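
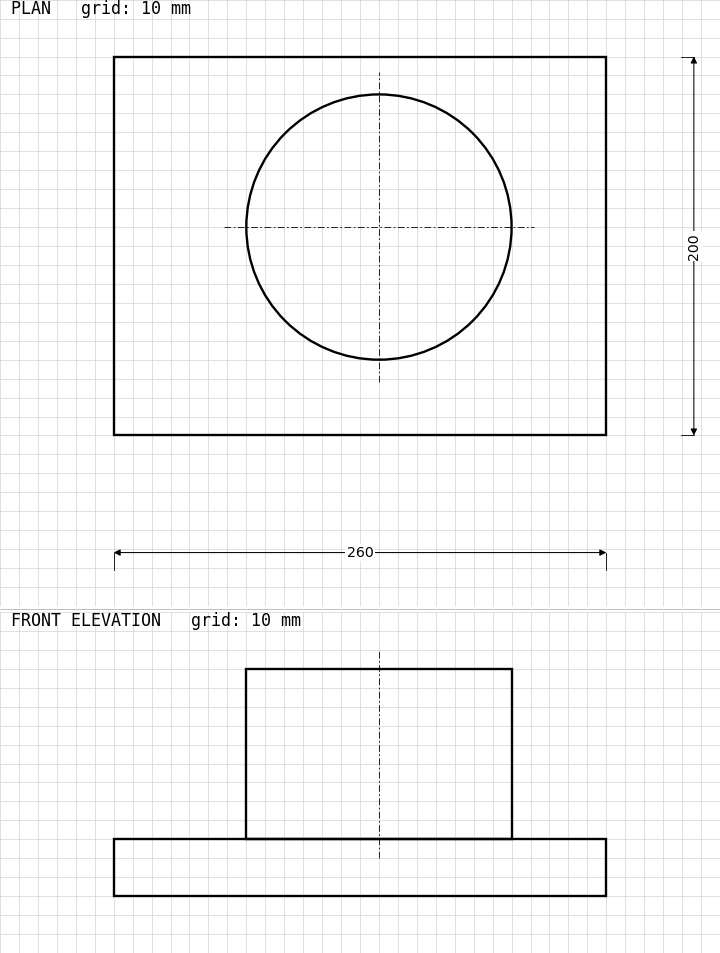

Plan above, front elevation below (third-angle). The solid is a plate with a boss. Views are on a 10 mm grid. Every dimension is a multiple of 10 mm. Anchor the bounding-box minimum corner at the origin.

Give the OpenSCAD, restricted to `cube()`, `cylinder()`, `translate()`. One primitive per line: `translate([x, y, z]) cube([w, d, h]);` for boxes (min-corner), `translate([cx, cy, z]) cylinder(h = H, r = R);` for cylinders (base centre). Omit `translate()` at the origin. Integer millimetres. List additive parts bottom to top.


cube([260, 200, 30]);
translate([140, 110, 30]) cylinder(h = 90, r = 70);


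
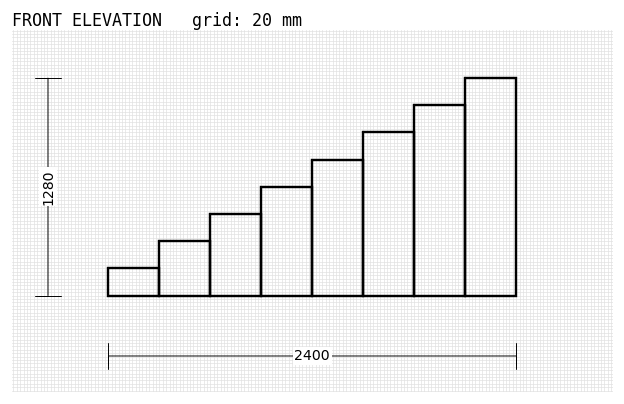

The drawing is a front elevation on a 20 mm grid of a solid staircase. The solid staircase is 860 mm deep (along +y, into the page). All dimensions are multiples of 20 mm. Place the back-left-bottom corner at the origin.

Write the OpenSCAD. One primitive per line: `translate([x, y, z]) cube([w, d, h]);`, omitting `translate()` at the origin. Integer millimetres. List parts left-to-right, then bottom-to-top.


cube([300, 860, 160]);
translate([300, 0, 0]) cube([300, 860, 320]);
translate([600, 0, 0]) cube([300, 860, 480]);
translate([900, 0, 0]) cube([300, 860, 640]);
translate([1200, 0, 0]) cube([300, 860, 800]);
translate([1500, 0, 0]) cube([300, 860, 960]);
translate([1800, 0, 0]) cube([300, 860, 1120]);
translate([2100, 0, 0]) cube([300, 860, 1280]);


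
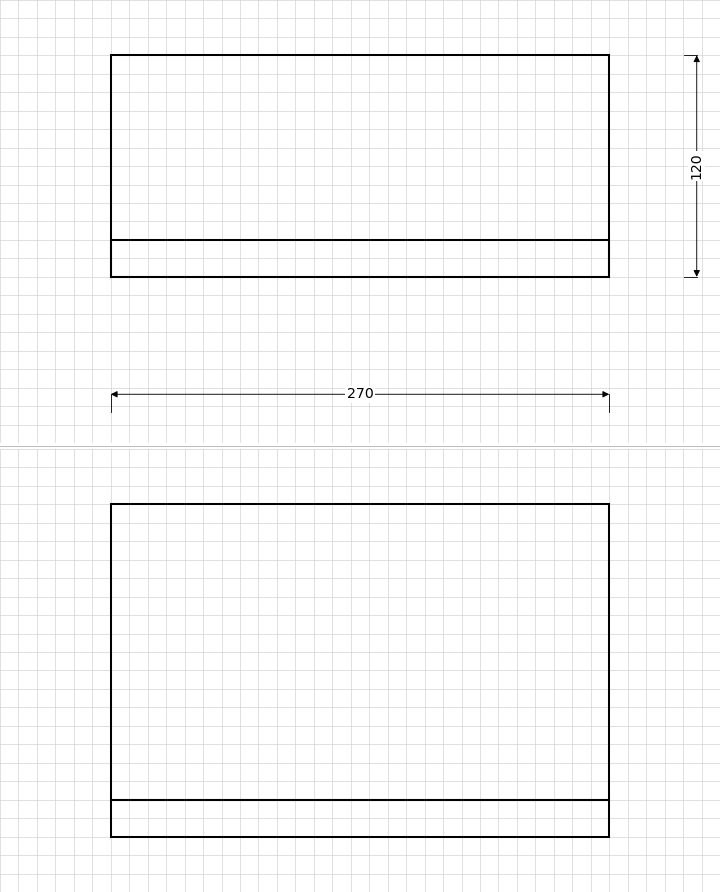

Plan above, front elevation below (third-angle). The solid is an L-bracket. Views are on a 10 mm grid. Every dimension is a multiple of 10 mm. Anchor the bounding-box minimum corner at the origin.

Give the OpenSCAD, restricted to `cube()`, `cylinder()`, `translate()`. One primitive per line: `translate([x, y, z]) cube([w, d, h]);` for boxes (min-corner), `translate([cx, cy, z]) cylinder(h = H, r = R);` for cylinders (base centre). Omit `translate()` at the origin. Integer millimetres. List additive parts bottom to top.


cube([270, 120, 20]);
translate([0, 0, 20]) cube([270, 20, 160]);


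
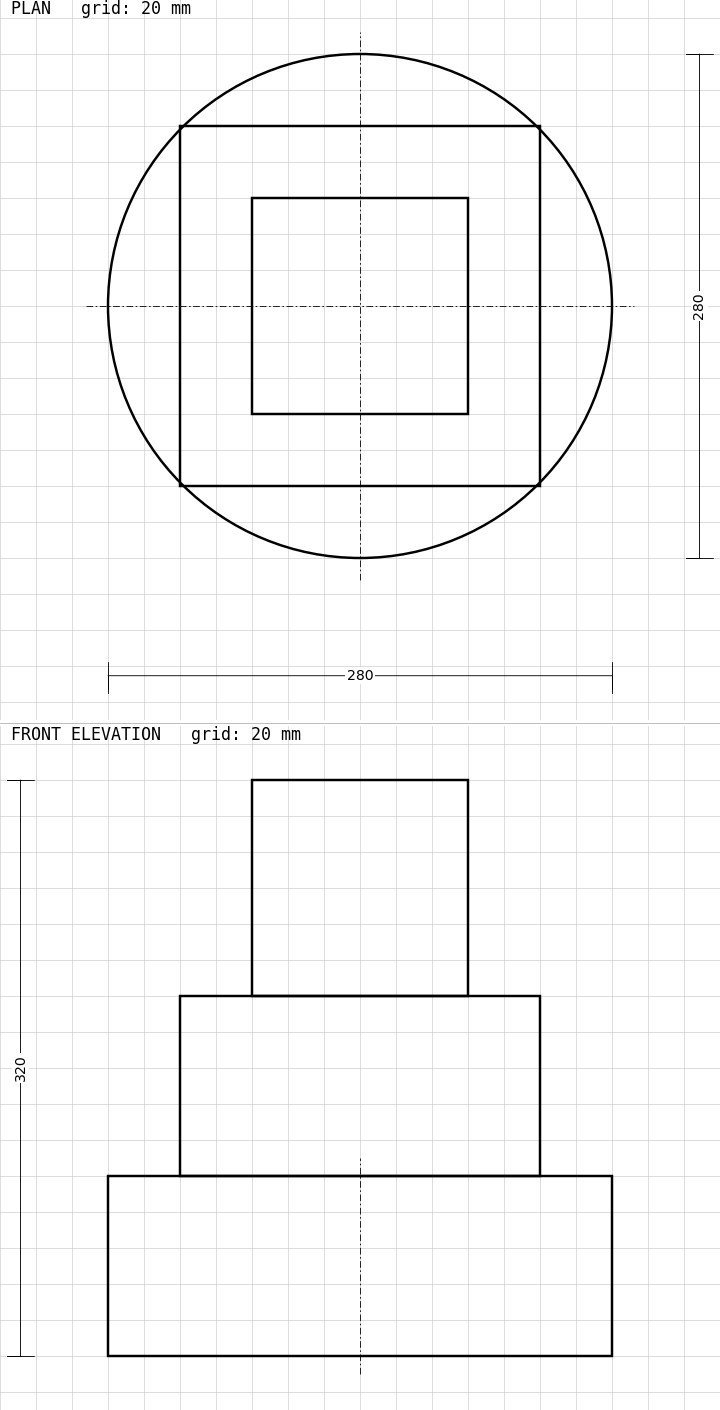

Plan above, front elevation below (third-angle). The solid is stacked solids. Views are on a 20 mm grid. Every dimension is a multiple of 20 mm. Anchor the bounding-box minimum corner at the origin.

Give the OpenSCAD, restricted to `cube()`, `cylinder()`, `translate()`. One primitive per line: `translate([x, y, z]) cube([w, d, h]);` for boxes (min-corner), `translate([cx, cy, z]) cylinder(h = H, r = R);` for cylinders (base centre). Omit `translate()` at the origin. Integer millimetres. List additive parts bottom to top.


translate([140, 140, 0]) cylinder(h = 100, r = 140);
translate([40, 40, 100]) cube([200, 200, 100]);
translate([80, 80, 200]) cube([120, 120, 120]);


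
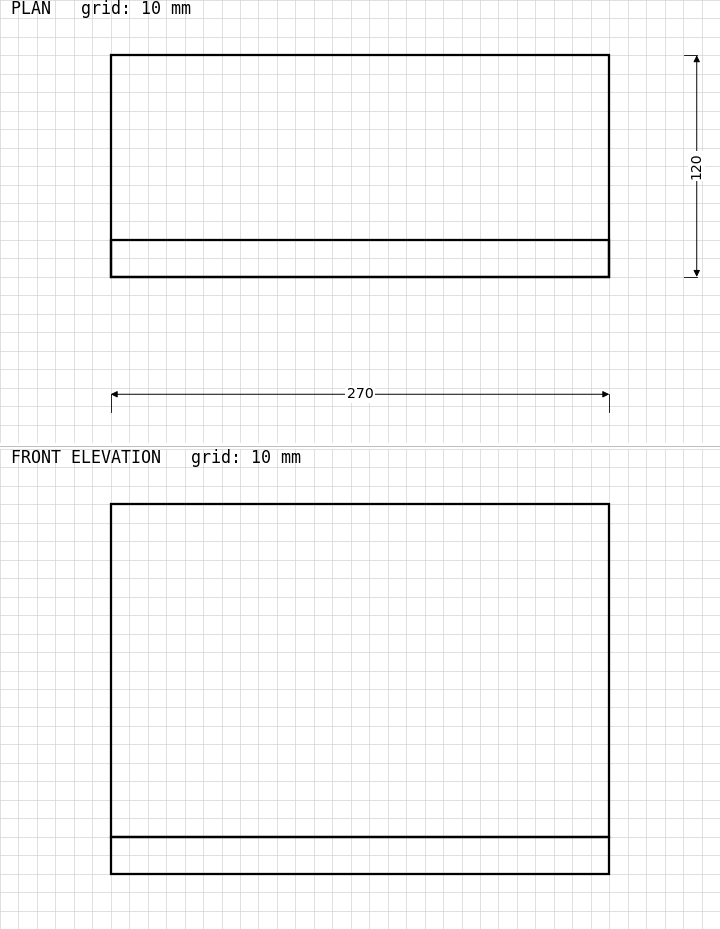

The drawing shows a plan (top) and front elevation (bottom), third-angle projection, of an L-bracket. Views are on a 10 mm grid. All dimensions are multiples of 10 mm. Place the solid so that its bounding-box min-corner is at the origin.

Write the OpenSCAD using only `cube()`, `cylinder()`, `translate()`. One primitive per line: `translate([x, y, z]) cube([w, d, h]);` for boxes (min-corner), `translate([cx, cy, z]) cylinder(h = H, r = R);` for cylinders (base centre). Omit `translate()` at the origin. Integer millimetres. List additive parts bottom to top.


cube([270, 120, 20]);
translate([0, 0, 20]) cube([270, 20, 180]);


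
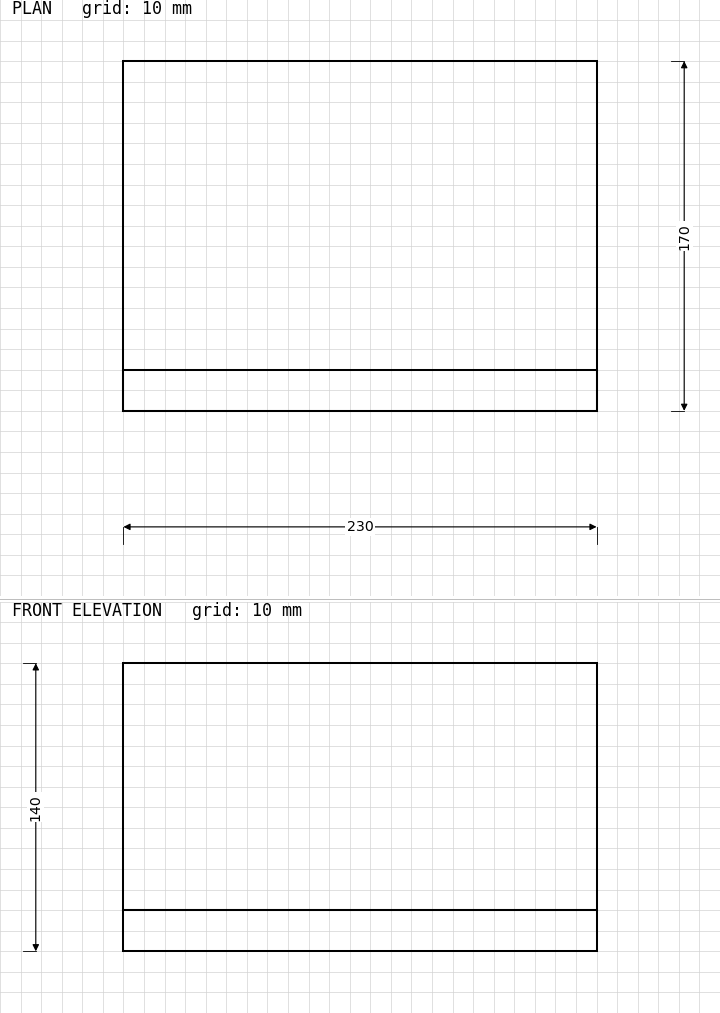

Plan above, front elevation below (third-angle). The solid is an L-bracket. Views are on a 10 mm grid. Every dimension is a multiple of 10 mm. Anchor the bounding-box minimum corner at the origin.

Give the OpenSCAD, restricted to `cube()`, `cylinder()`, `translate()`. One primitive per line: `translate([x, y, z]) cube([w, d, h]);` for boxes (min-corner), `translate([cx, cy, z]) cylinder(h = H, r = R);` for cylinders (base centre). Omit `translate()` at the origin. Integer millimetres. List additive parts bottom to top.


cube([230, 170, 20]);
translate([0, 0, 20]) cube([230, 20, 120]);


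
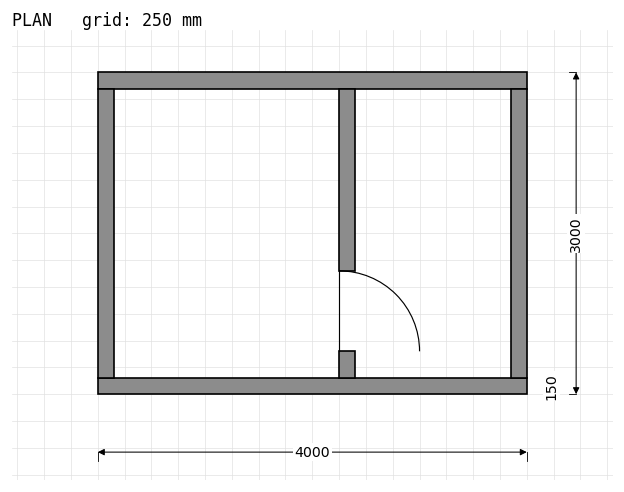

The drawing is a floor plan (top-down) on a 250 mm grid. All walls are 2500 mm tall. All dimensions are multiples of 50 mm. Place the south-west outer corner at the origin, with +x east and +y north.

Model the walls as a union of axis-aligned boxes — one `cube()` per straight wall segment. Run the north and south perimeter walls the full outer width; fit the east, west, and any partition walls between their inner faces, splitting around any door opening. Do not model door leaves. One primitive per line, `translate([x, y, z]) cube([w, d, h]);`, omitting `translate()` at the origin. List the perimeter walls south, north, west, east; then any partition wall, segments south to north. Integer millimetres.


cube([4000, 150, 2500]);
translate([0, 2850, 0]) cube([4000, 150, 2500]);
translate([0, 150, 0]) cube([150, 2700, 2500]);
translate([3850, 150, 0]) cube([150, 2700, 2500]);
translate([2250, 150, 0]) cube([150, 250, 2500]);
translate([2250, 1150, 0]) cube([150, 1700, 2500]);


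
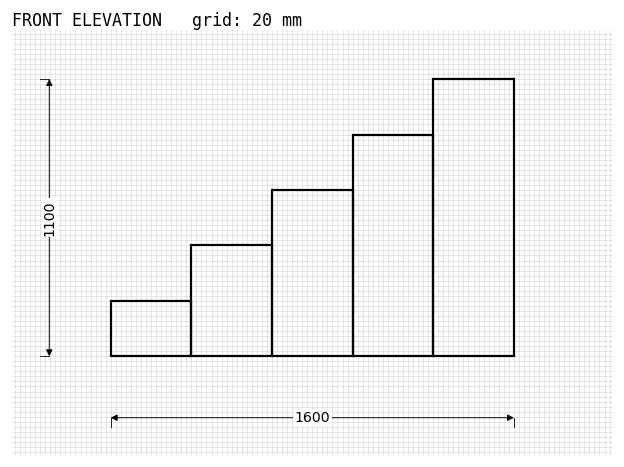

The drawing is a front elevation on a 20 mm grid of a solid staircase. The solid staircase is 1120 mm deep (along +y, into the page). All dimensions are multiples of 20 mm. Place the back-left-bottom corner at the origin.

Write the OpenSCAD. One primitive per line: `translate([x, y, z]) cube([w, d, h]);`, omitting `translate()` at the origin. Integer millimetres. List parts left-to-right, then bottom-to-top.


cube([320, 1120, 220]);
translate([320, 0, 0]) cube([320, 1120, 440]);
translate([640, 0, 0]) cube([320, 1120, 660]);
translate([960, 0, 0]) cube([320, 1120, 880]);
translate([1280, 0, 0]) cube([320, 1120, 1100]);


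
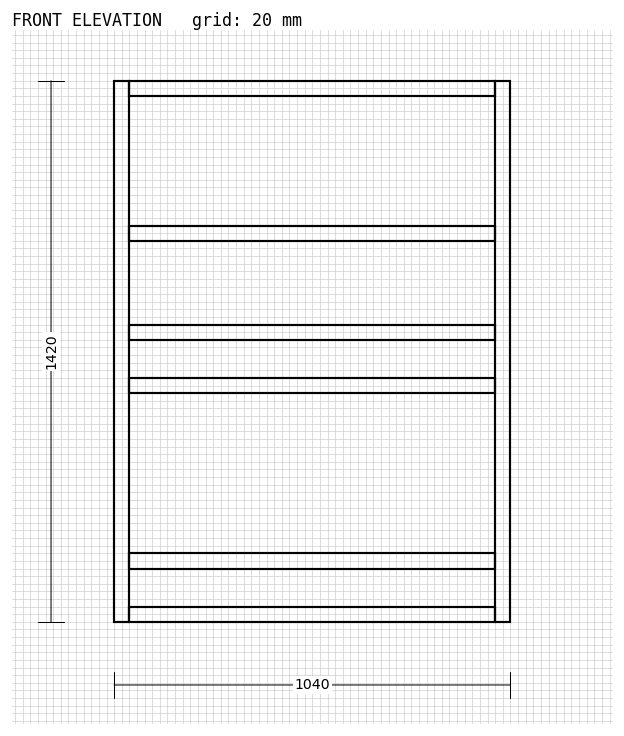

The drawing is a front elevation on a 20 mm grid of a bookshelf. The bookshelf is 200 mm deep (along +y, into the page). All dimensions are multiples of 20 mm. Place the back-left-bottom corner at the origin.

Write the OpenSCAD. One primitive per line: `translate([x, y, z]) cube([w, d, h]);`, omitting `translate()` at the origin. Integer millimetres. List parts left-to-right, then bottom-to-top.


cube([40, 200, 1420]);
translate([40, 0, 0]) cube([960, 200, 40]);
translate([40, 0, 140]) cube([960, 200, 40]);
translate([40, 0, 600]) cube([960, 200, 40]);
translate([40, 0, 740]) cube([960, 200, 40]);
translate([40, 0, 1000]) cube([960, 200, 40]);
translate([40, 0, 1380]) cube([960, 200, 40]);
translate([1000, 0, 0]) cube([40, 200, 1420]);


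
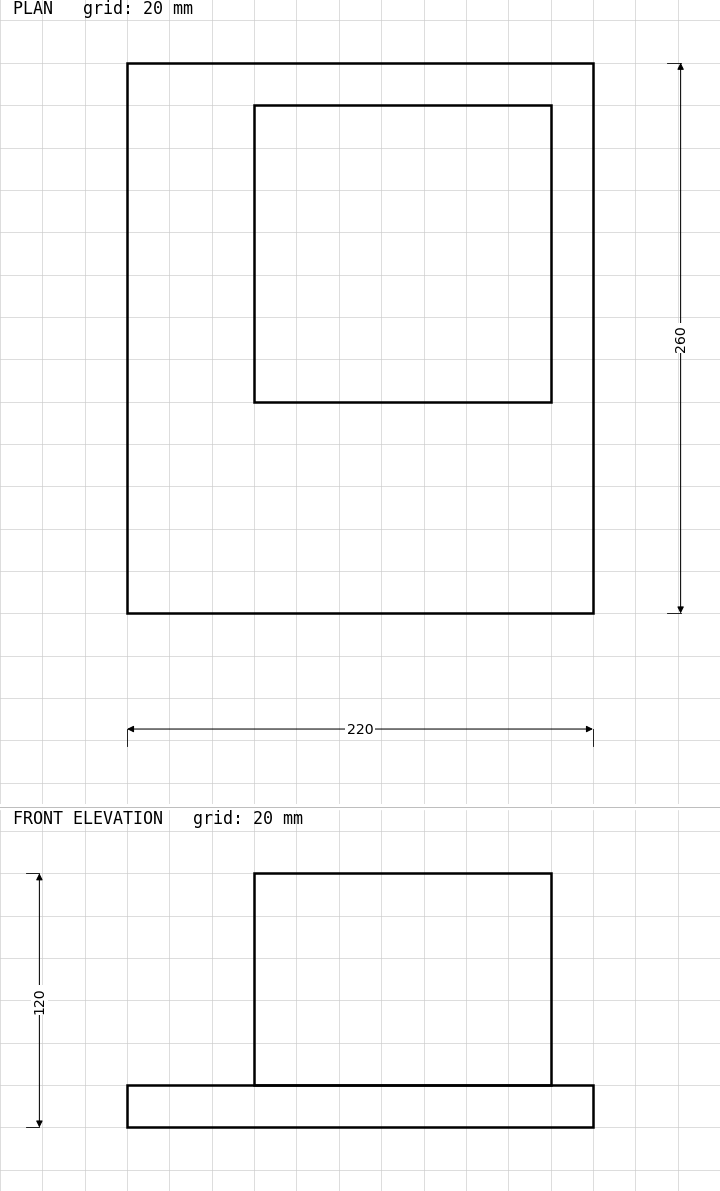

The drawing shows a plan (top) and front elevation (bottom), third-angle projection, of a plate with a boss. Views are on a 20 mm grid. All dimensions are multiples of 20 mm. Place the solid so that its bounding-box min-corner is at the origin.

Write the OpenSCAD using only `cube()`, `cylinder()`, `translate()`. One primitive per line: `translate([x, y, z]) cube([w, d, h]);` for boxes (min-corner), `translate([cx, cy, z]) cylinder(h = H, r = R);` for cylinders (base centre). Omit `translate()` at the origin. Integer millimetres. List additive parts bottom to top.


cube([220, 260, 20]);
translate([60, 100, 20]) cube([140, 140, 100]);


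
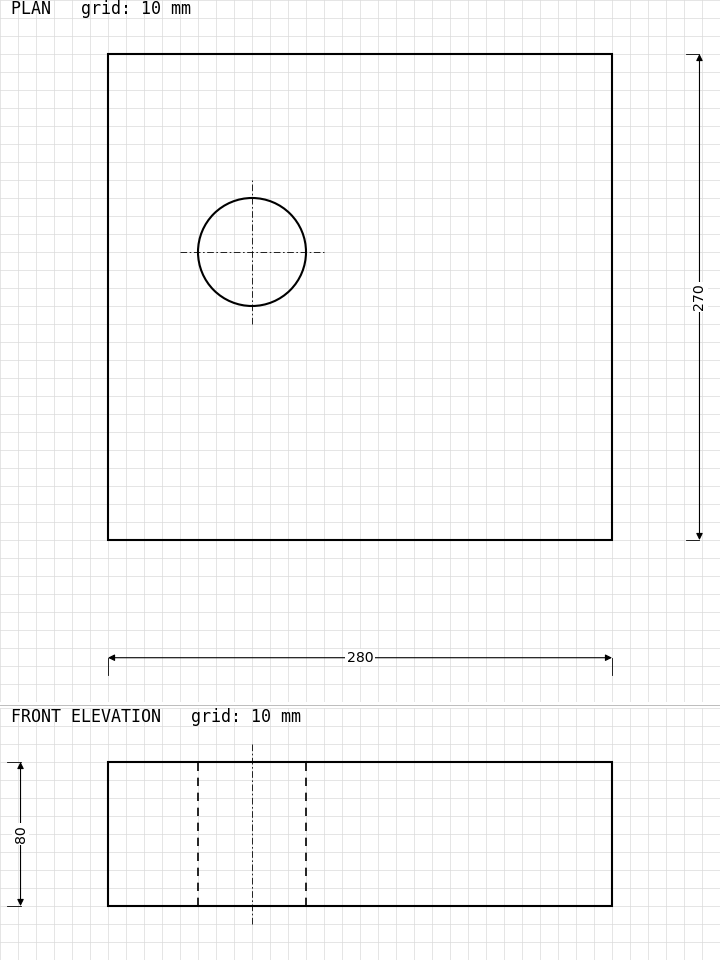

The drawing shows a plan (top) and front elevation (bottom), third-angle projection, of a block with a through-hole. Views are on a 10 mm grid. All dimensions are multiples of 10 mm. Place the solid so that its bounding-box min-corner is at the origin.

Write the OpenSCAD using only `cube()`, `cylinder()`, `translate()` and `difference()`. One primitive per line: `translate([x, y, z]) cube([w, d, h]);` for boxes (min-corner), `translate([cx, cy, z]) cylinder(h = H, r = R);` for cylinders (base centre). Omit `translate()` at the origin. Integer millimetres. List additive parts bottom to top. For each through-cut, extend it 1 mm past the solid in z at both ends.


difference() {
  cube([280, 270, 80]);
  translate([80, 160, -1]) cylinder(h = 82, r = 30);
}


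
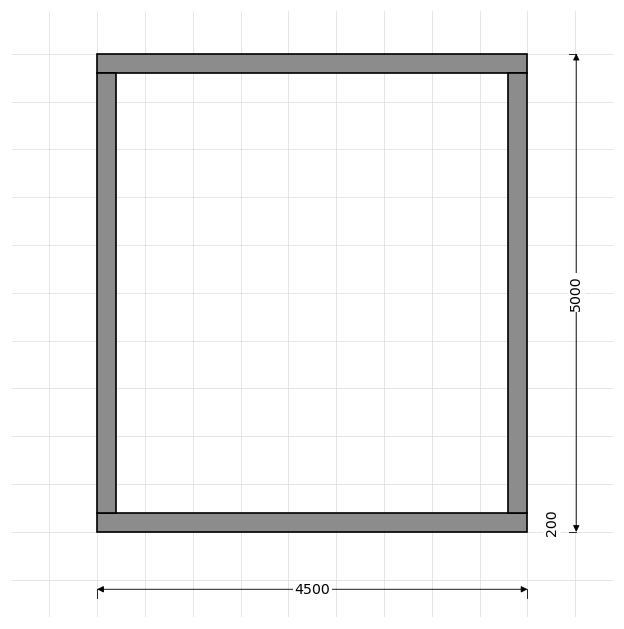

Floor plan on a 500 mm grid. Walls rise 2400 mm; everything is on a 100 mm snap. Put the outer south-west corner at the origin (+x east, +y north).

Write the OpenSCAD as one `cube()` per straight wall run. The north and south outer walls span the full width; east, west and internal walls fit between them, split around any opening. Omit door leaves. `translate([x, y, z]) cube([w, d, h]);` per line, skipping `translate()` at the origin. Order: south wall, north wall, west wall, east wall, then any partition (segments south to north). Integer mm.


cube([4500, 200, 2400]);
translate([0, 4800, 0]) cube([4500, 200, 2400]);
translate([0, 200, 0]) cube([200, 4600, 2400]);
translate([4300, 200, 0]) cube([200, 4600, 2400]);


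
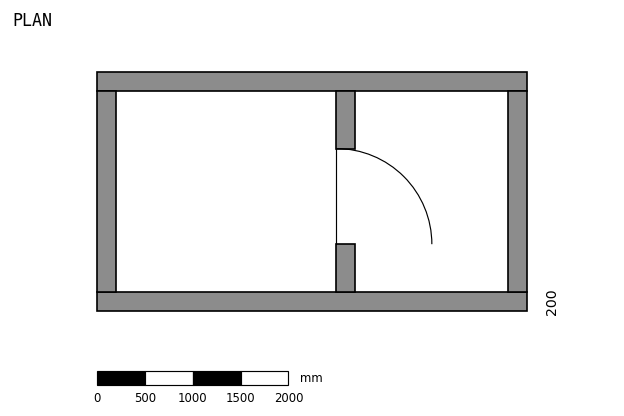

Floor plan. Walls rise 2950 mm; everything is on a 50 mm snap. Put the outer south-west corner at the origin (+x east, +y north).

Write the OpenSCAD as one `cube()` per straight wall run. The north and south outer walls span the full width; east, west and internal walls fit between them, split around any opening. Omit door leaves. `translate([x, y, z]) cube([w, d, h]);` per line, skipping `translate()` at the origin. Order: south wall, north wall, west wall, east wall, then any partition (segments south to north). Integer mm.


cube([4500, 200, 2950]);
translate([0, 2300, 0]) cube([4500, 200, 2950]);
translate([0, 200, 0]) cube([200, 2100, 2950]);
translate([4300, 200, 0]) cube([200, 2100, 2950]);
translate([2500, 200, 0]) cube([200, 500, 2950]);
translate([2500, 1700, 0]) cube([200, 600, 2950]);


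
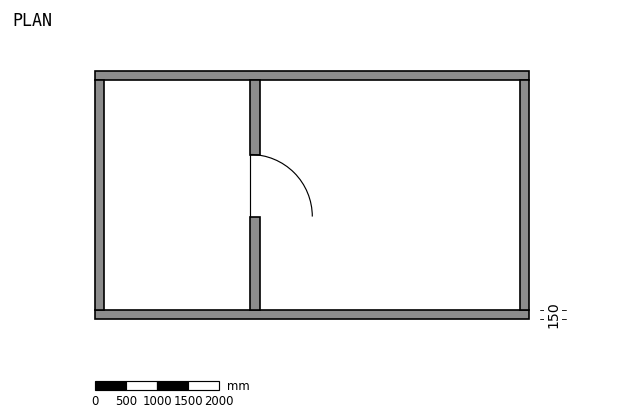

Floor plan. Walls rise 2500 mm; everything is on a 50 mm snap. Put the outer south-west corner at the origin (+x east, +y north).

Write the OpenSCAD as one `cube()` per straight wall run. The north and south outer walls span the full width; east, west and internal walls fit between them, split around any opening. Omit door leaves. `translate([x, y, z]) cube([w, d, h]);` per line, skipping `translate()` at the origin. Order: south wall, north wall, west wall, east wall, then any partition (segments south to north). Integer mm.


cube([7000, 150, 2500]);
translate([0, 3850, 0]) cube([7000, 150, 2500]);
translate([0, 150, 0]) cube([150, 3700, 2500]);
translate([6850, 150, 0]) cube([150, 3700, 2500]);
translate([2500, 150, 0]) cube([150, 1500, 2500]);
translate([2500, 2650, 0]) cube([150, 1200, 2500]);


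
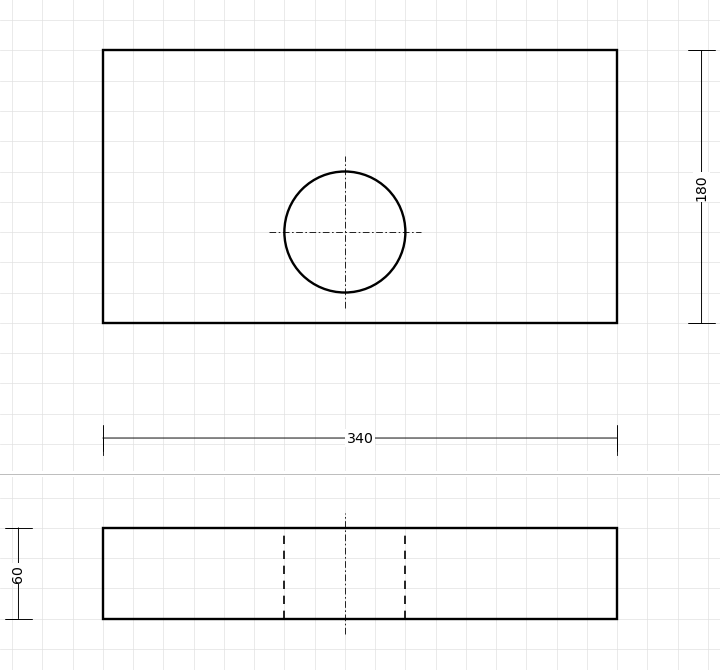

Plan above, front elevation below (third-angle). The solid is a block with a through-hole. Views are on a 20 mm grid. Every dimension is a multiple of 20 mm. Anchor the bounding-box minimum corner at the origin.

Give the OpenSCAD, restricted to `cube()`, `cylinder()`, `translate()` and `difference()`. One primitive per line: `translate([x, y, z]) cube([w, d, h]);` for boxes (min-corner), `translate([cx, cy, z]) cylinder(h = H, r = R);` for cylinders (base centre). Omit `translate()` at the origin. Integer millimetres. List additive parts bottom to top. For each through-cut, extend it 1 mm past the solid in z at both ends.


difference() {
  cube([340, 180, 60]);
  translate([160, 60, -1]) cylinder(h = 62, r = 40);
}


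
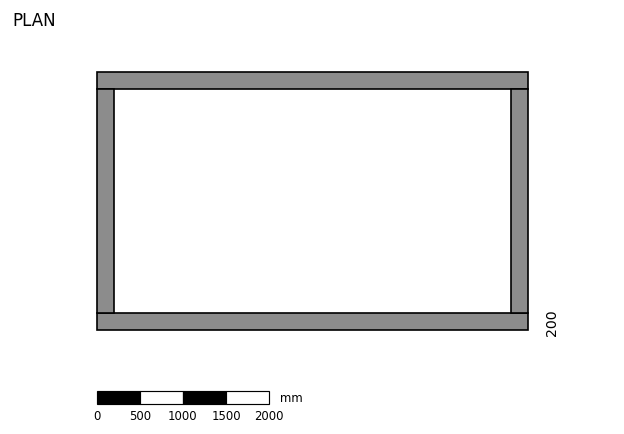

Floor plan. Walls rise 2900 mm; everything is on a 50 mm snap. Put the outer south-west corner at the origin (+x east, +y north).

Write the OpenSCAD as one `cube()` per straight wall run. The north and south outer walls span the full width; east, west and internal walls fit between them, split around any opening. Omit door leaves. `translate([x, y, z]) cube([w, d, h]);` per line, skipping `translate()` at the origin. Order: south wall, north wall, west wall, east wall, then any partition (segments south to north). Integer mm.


cube([5000, 200, 2900]);
translate([0, 2800, 0]) cube([5000, 200, 2900]);
translate([0, 200, 0]) cube([200, 2600, 2900]);
translate([4800, 200, 0]) cube([200, 2600, 2900]);


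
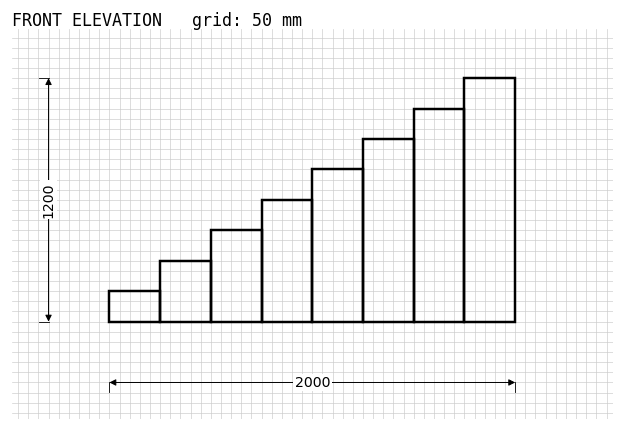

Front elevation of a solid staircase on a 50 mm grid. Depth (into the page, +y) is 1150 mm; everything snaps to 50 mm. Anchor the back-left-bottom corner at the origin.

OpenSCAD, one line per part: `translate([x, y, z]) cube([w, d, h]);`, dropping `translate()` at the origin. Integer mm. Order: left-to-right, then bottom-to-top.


cube([250, 1150, 150]);
translate([250, 0, 0]) cube([250, 1150, 300]);
translate([500, 0, 0]) cube([250, 1150, 450]);
translate([750, 0, 0]) cube([250, 1150, 600]);
translate([1000, 0, 0]) cube([250, 1150, 750]);
translate([1250, 0, 0]) cube([250, 1150, 900]);
translate([1500, 0, 0]) cube([250, 1150, 1050]);
translate([1750, 0, 0]) cube([250, 1150, 1200]);


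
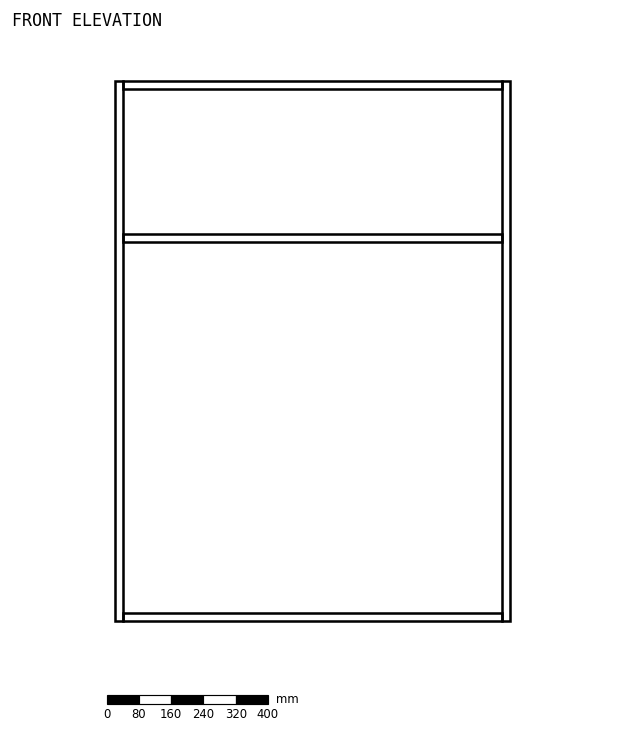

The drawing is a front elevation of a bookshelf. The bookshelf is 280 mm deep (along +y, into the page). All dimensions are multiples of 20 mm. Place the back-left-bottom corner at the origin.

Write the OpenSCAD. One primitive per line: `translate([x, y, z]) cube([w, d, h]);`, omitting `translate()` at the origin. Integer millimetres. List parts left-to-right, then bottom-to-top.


cube([20, 280, 1340]);
translate([20, 0, 0]) cube([940, 280, 20]);
translate([20, 0, 940]) cube([940, 280, 20]);
translate([20, 0, 1320]) cube([940, 280, 20]);
translate([960, 0, 0]) cube([20, 280, 1340]);


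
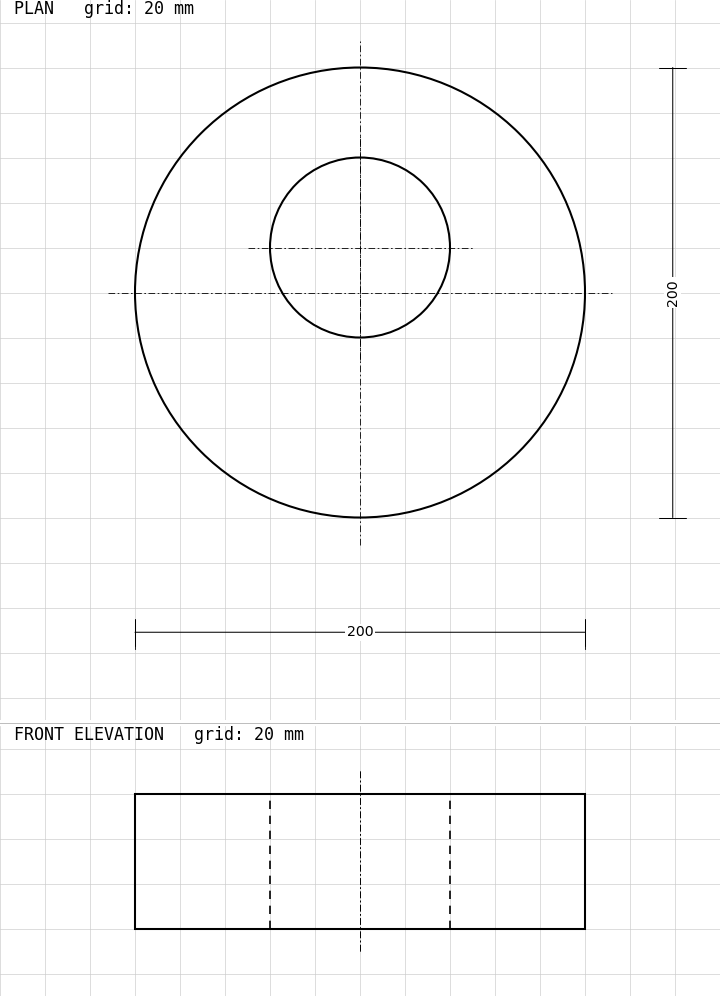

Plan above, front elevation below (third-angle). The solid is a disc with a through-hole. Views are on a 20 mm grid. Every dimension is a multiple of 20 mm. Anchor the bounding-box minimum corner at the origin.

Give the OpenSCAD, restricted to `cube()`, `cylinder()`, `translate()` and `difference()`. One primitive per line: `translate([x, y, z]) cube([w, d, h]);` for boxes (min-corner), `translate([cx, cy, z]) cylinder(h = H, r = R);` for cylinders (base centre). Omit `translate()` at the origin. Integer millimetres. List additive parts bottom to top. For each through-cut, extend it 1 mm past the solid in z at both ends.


difference() {
  translate([100, 100, 0]) cylinder(h = 60, r = 100);
  translate([100, 120, -1]) cylinder(h = 62, r = 40);
}


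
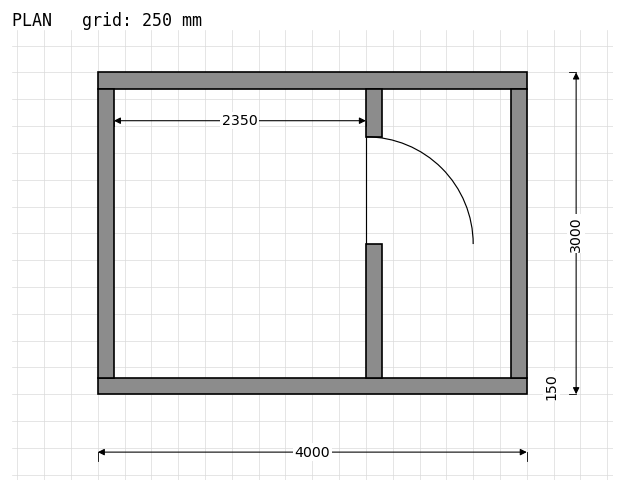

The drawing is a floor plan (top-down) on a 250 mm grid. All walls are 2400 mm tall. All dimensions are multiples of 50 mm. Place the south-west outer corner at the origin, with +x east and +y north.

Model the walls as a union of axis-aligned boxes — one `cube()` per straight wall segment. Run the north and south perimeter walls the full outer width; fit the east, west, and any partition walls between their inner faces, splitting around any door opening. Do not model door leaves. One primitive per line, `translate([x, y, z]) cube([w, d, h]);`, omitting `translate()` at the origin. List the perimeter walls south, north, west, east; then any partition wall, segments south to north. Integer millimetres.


cube([4000, 150, 2400]);
translate([0, 2850, 0]) cube([4000, 150, 2400]);
translate([0, 150, 0]) cube([150, 2700, 2400]);
translate([3850, 150, 0]) cube([150, 2700, 2400]);
translate([2500, 150, 0]) cube([150, 1250, 2400]);
translate([2500, 2400, 0]) cube([150, 450, 2400]);


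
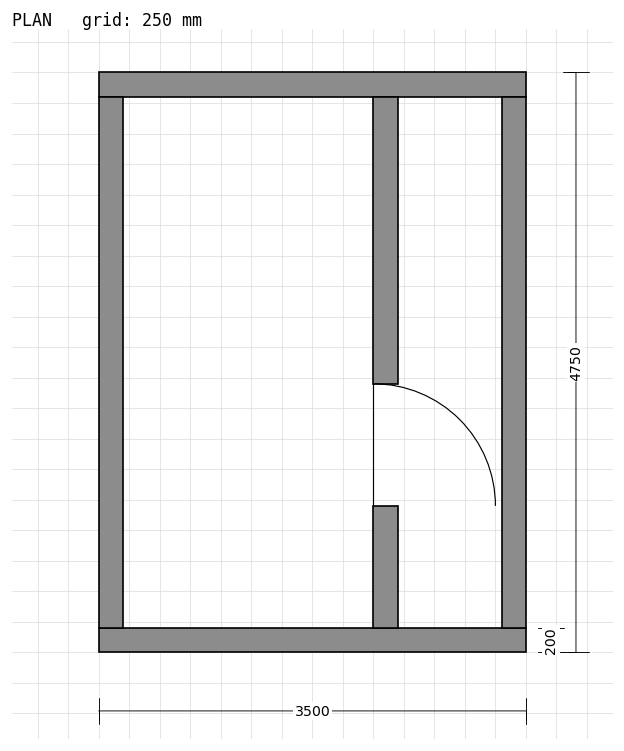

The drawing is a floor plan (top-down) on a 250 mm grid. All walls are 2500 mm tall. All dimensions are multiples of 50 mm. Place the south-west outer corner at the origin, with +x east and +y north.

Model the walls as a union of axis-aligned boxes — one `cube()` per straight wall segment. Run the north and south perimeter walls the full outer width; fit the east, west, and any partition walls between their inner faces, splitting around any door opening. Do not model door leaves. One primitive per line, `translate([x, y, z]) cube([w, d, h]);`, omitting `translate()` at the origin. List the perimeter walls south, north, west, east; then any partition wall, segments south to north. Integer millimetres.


cube([3500, 200, 2500]);
translate([0, 4550, 0]) cube([3500, 200, 2500]);
translate([0, 200, 0]) cube([200, 4350, 2500]);
translate([3300, 200, 0]) cube([200, 4350, 2500]);
translate([2250, 200, 0]) cube([200, 1000, 2500]);
translate([2250, 2200, 0]) cube([200, 2350, 2500]);


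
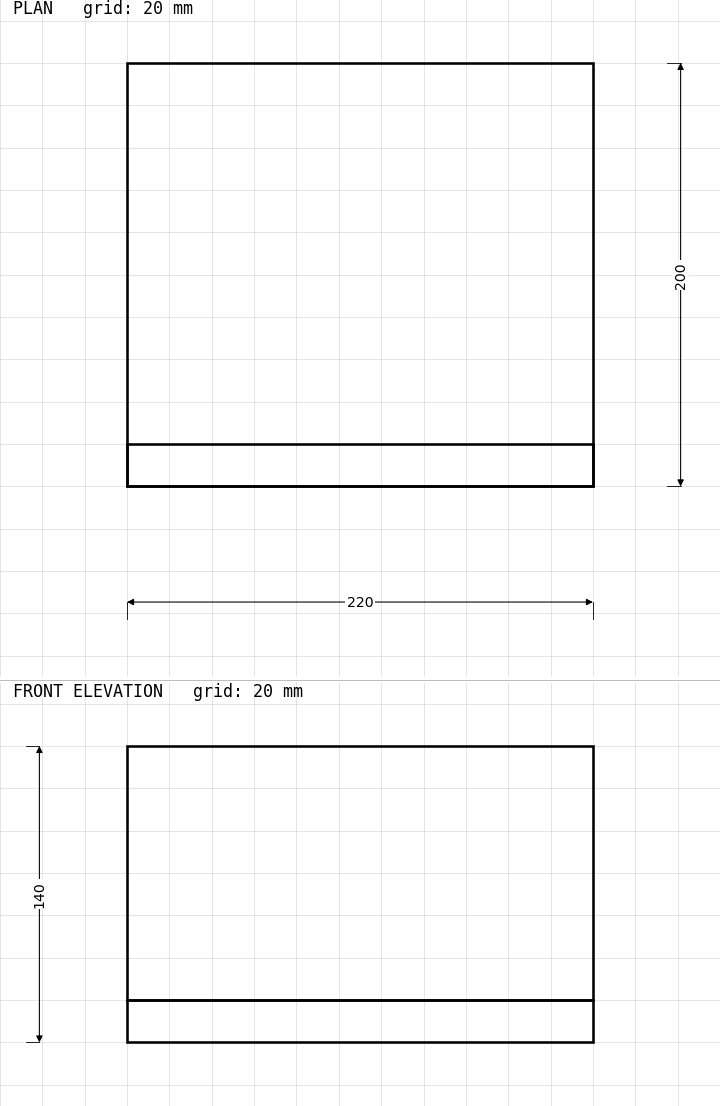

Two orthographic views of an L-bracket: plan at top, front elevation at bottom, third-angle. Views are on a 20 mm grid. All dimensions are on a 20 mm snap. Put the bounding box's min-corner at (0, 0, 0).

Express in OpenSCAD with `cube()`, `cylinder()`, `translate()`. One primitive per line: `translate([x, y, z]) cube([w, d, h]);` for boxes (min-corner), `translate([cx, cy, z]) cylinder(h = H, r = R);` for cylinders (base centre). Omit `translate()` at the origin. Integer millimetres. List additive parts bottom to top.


cube([220, 200, 20]);
translate([0, 0, 20]) cube([220, 20, 120]);


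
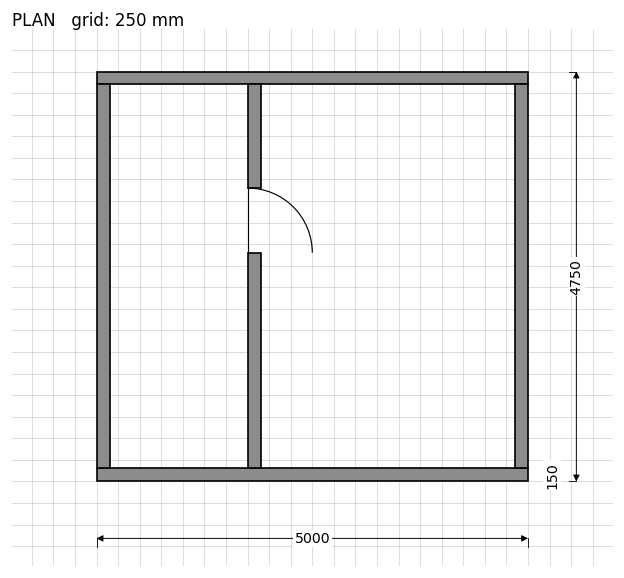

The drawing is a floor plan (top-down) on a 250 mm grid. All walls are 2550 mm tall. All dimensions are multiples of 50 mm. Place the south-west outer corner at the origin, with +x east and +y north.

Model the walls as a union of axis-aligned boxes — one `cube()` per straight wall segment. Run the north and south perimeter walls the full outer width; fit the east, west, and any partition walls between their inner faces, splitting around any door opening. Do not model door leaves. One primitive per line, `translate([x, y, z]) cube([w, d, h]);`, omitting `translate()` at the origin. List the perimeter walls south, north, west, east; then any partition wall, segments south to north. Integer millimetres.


cube([5000, 150, 2550]);
translate([0, 4600, 0]) cube([5000, 150, 2550]);
translate([0, 150, 0]) cube([150, 4450, 2550]);
translate([4850, 150, 0]) cube([150, 4450, 2550]);
translate([1750, 150, 0]) cube([150, 2500, 2550]);
translate([1750, 3400, 0]) cube([150, 1200, 2550]);


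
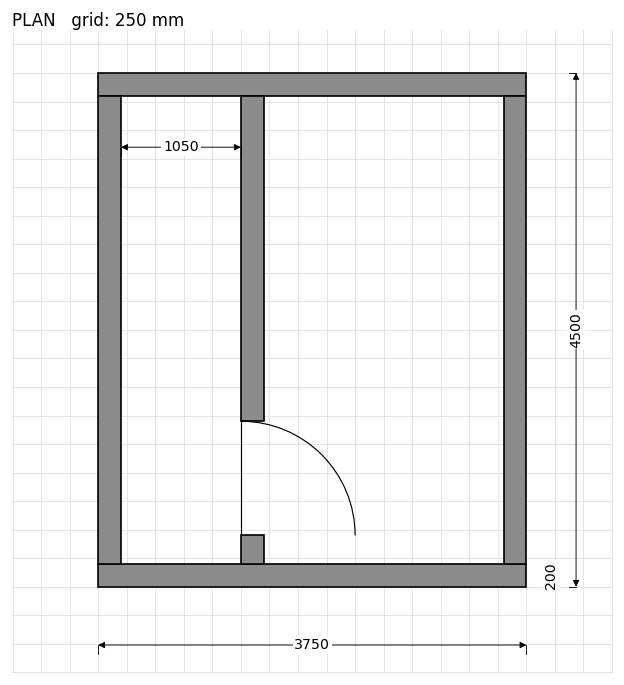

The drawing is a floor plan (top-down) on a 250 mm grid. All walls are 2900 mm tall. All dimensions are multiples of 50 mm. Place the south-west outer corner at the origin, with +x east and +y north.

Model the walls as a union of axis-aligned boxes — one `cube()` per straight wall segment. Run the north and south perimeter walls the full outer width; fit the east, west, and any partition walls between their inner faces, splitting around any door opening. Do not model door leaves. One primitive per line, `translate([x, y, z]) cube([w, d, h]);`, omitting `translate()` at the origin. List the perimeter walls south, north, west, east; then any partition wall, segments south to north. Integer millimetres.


cube([3750, 200, 2900]);
translate([0, 4300, 0]) cube([3750, 200, 2900]);
translate([0, 200, 0]) cube([200, 4100, 2900]);
translate([3550, 200, 0]) cube([200, 4100, 2900]);
translate([1250, 200, 0]) cube([200, 250, 2900]);
translate([1250, 1450, 0]) cube([200, 2850, 2900]);


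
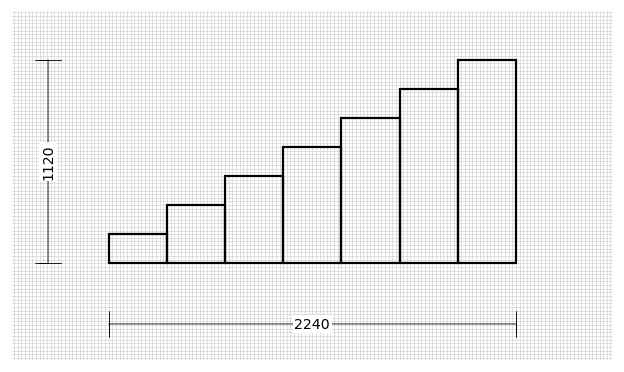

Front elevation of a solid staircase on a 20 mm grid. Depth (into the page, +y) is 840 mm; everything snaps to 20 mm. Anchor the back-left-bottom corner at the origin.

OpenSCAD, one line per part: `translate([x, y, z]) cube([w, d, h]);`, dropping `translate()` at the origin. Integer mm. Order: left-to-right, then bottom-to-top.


cube([320, 840, 160]);
translate([320, 0, 0]) cube([320, 840, 320]);
translate([640, 0, 0]) cube([320, 840, 480]);
translate([960, 0, 0]) cube([320, 840, 640]);
translate([1280, 0, 0]) cube([320, 840, 800]);
translate([1600, 0, 0]) cube([320, 840, 960]);
translate([1920, 0, 0]) cube([320, 840, 1120]);


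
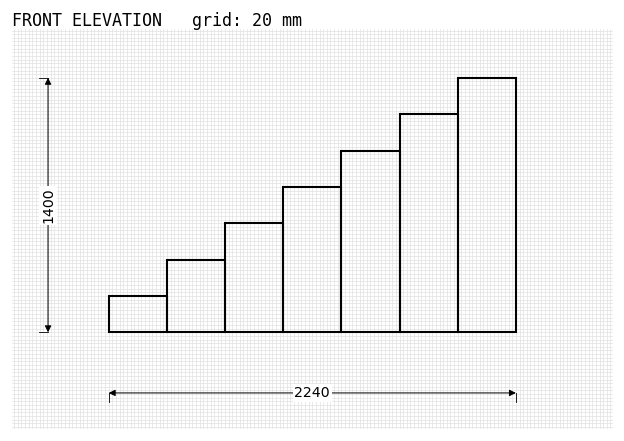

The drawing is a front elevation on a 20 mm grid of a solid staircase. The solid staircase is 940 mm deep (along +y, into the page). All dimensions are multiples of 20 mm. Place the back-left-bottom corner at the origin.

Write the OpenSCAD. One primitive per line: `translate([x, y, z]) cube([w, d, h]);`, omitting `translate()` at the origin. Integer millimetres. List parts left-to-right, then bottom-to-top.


cube([320, 940, 200]);
translate([320, 0, 0]) cube([320, 940, 400]);
translate([640, 0, 0]) cube([320, 940, 600]);
translate([960, 0, 0]) cube([320, 940, 800]);
translate([1280, 0, 0]) cube([320, 940, 1000]);
translate([1600, 0, 0]) cube([320, 940, 1200]);
translate([1920, 0, 0]) cube([320, 940, 1400]);


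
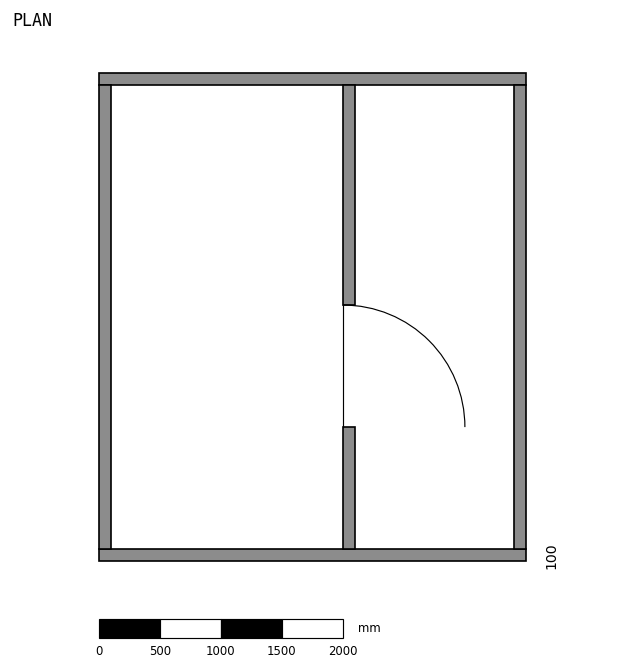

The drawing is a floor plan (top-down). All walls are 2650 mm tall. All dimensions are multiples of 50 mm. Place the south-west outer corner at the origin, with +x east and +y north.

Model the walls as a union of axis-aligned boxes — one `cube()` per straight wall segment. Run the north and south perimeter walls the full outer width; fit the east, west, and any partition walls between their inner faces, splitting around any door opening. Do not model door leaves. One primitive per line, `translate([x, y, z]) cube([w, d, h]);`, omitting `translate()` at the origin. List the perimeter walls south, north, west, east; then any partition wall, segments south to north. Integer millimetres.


cube([3500, 100, 2650]);
translate([0, 3900, 0]) cube([3500, 100, 2650]);
translate([0, 100, 0]) cube([100, 3800, 2650]);
translate([3400, 100, 0]) cube([100, 3800, 2650]);
translate([2000, 100, 0]) cube([100, 1000, 2650]);
translate([2000, 2100, 0]) cube([100, 1800, 2650]);


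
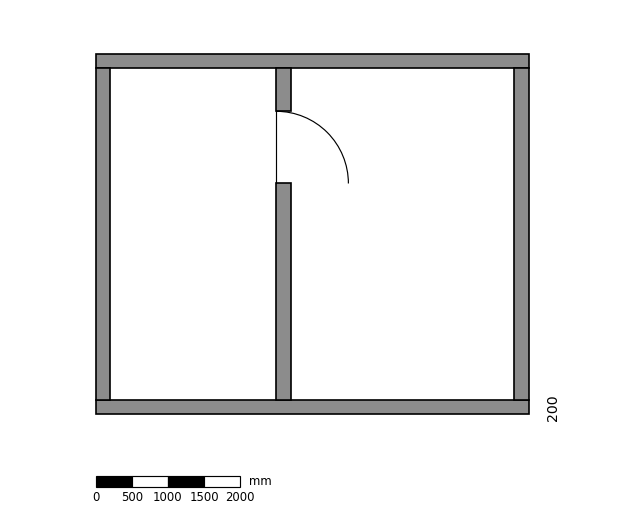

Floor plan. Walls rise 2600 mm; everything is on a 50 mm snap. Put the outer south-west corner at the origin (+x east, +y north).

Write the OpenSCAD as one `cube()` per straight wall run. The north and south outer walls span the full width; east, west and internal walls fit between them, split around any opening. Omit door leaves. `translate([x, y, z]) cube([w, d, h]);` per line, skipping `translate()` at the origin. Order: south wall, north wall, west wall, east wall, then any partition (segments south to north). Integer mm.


cube([6000, 200, 2600]);
translate([0, 4800, 0]) cube([6000, 200, 2600]);
translate([0, 200, 0]) cube([200, 4600, 2600]);
translate([5800, 200, 0]) cube([200, 4600, 2600]);
translate([2500, 200, 0]) cube([200, 3000, 2600]);
translate([2500, 4200, 0]) cube([200, 600, 2600]);


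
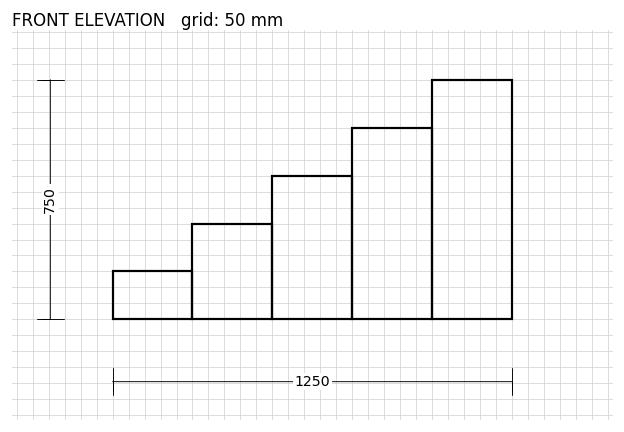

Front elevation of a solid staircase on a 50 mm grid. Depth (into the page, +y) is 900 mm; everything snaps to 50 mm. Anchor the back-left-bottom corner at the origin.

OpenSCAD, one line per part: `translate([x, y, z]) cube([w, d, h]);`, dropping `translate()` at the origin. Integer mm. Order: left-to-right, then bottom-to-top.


cube([250, 900, 150]);
translate([250, 0, 0]) cube([250, 900, 300]);
translate([500, 0, 0]) cube([250, 900, 450]);
translate([750, 0, 0]) cube([250, 900, 600]);
translate([1000, 0, 0]) cube([250, 900, 750]);


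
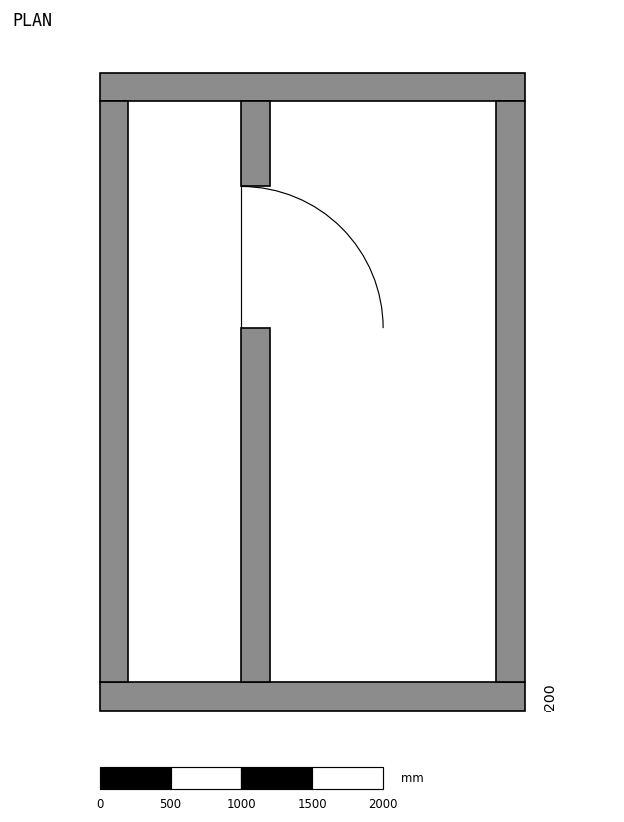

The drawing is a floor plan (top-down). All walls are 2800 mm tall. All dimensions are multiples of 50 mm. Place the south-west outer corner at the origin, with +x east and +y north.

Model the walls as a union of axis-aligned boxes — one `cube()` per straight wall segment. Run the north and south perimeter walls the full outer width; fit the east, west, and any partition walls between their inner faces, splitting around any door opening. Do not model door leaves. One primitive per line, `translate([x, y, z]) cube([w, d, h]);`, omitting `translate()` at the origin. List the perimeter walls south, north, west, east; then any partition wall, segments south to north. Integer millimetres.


cube([3000, 200, 2800]);
translate([0, 4300, 0]) cube([3000, 200, 2800]);
translate([0, 200, 0]) cube([200, 4100, 2800]);
translate([2800, 200, 0]) cube([200, 4100, 2800]);
translate([1000, 200, 0]) cube([200, 2500, 2800]);
translate([1000, 3700, 0]) cube([200, 600, 2800]);


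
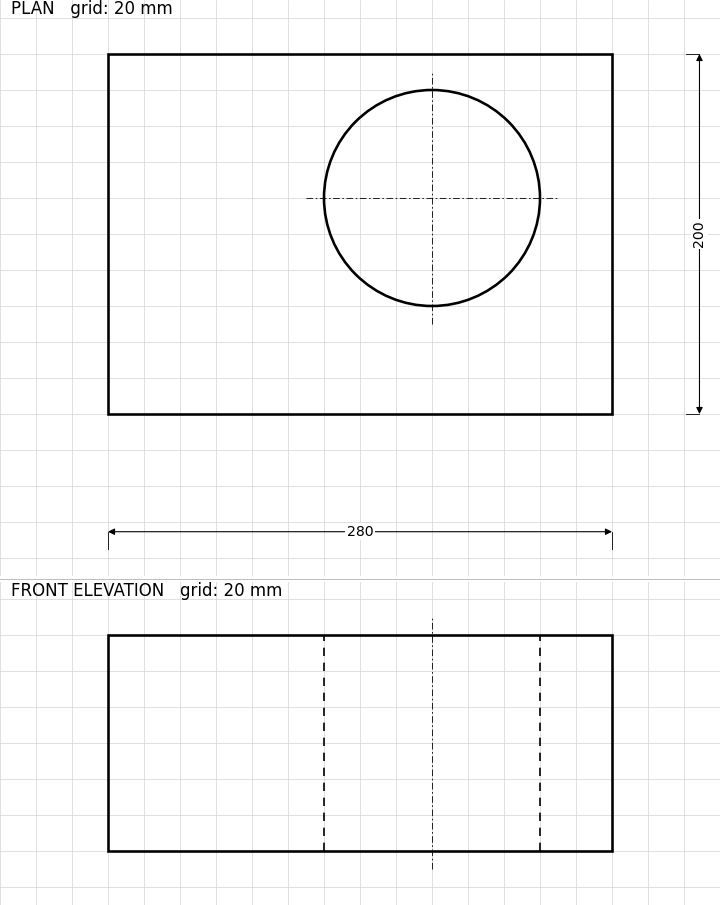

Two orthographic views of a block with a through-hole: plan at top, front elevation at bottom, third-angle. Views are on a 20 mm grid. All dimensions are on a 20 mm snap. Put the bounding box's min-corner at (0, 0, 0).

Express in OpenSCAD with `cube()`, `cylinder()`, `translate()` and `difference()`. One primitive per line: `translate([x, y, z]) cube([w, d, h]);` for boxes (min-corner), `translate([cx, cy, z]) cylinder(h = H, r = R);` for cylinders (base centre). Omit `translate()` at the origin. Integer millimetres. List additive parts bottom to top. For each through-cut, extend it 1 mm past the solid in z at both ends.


difference() {
  cube([280, 200, 120]);
  translate([180, 120, -1]) cylinder(h = 122, r = 60);
}


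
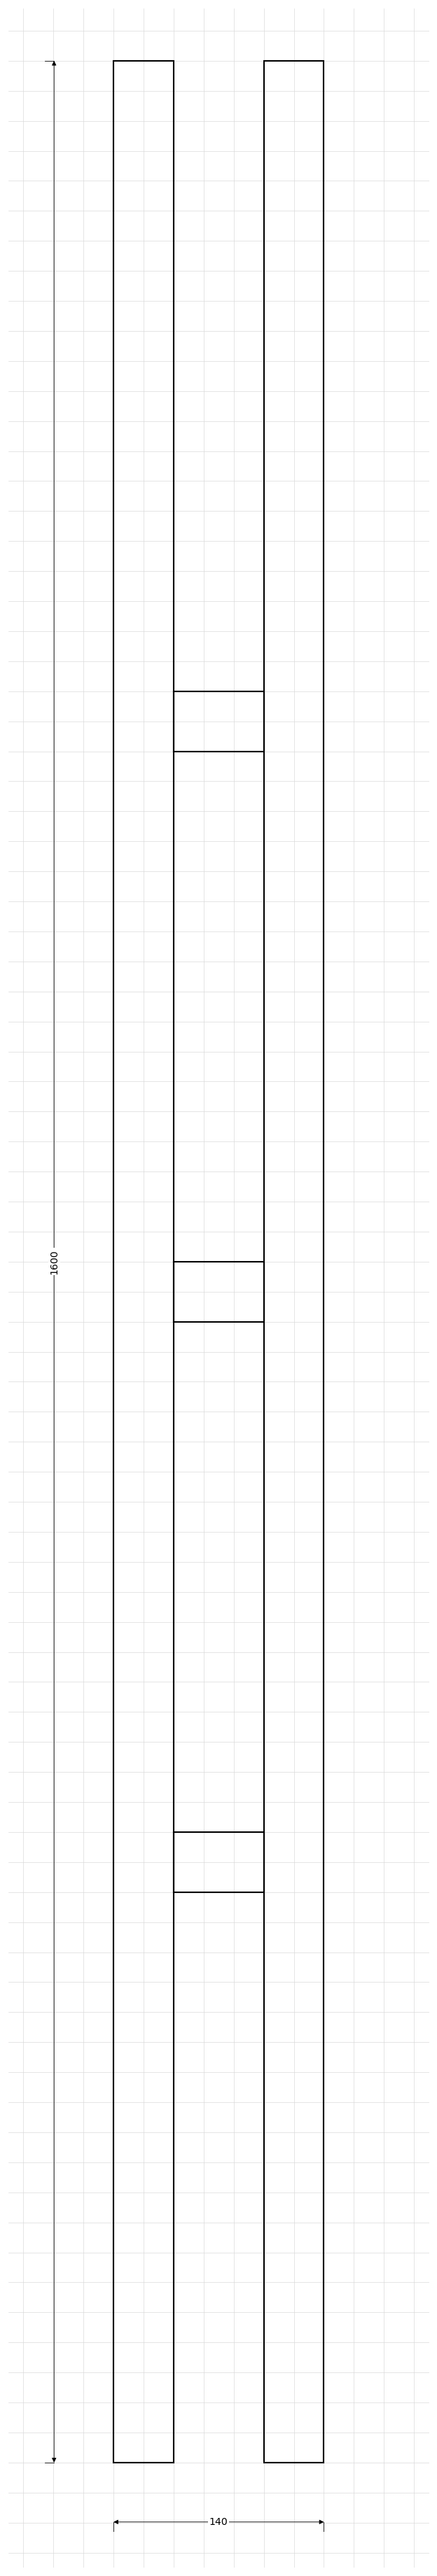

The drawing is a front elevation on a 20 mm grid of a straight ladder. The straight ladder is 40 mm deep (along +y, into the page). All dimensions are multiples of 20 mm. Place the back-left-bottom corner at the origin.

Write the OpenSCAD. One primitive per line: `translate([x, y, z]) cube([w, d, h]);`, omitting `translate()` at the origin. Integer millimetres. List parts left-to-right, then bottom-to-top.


cube([40, 40, 1600]);
translate([40, 0, 380]) cube([60, 40, 40]);
translate([40, 0, 760]) cube([60, 40, 40]);
translate([40, 0, 1140]) cube([60, 40, 40]);
translate([100, 0, 0]) cube([40, 40, 1600]);


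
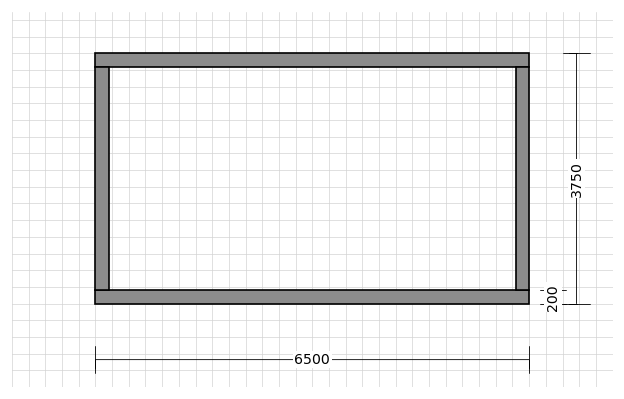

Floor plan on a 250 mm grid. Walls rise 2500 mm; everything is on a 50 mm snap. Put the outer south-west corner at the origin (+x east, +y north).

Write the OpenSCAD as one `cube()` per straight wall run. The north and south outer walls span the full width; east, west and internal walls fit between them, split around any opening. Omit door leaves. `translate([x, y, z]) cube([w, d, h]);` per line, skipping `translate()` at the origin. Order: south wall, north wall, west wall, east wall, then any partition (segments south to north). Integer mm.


cube([6500, 200, 2500]);
translate([0, 3550, 0]) cube([6500, 200, 2500]);
translate([0, 200, 0]) cube([200, 3350, 2500]);
translate([6300, 200, 0]) cube([200, 3350, 2500]);


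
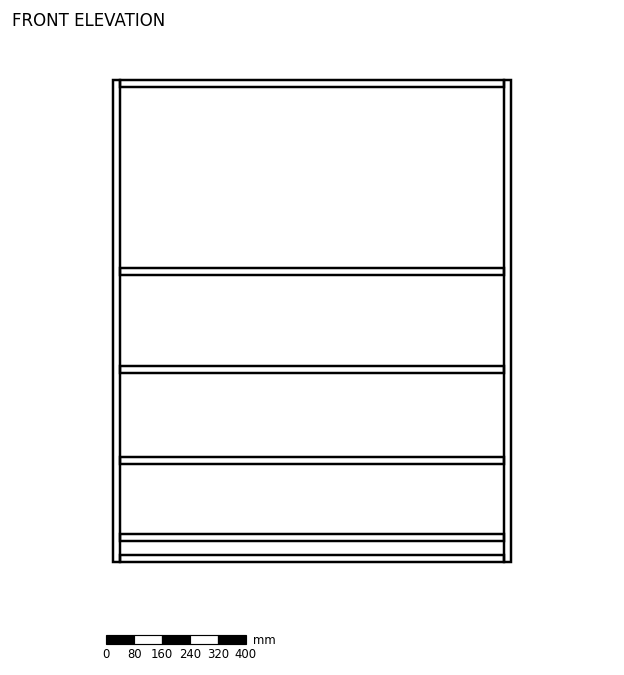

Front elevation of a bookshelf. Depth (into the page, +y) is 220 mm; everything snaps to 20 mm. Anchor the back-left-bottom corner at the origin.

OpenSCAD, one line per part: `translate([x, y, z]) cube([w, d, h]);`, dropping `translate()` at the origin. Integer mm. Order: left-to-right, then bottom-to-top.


cube([20, 220, 1380]);
translate([20, 0, 0]) cube([1100, 220, 20]);
translate([20, 0, 60]) cube([1100, 220, 20]);
translate([20, 0, 280]) cube([1100, 220, 20]);
translate([20, 0, 540]) cube([1100, 220, 20]);
translate([20, 0, 820]) cube([1100, 220, 20]);
translate([20, 0, 1360]) cube([1100, 220, 20]);
translate([1120, 0, 0]) cube([20, 220, 1380]);


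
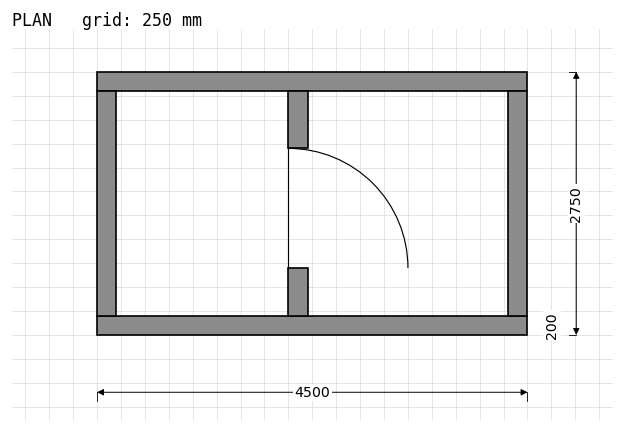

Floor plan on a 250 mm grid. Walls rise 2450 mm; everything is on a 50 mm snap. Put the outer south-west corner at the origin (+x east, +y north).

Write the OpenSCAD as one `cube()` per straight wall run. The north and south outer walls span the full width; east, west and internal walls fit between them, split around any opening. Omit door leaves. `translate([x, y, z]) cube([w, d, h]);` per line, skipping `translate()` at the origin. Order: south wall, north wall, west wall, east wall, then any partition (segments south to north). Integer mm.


cube([4500, 200, 2450]);
translate([0, 2550, 0]) cube([4500, 200, 2450]);
translate([0, 200, 0]) cube([200, 2350, 2450]);
translate([4300, 200, 0]) cube([200, 2350, 2450]);
translate([2000, 200, 0]) cube([200, 500, 2450]);
translate([2000, 1950, 0]) cube([200, 600, 2450]);


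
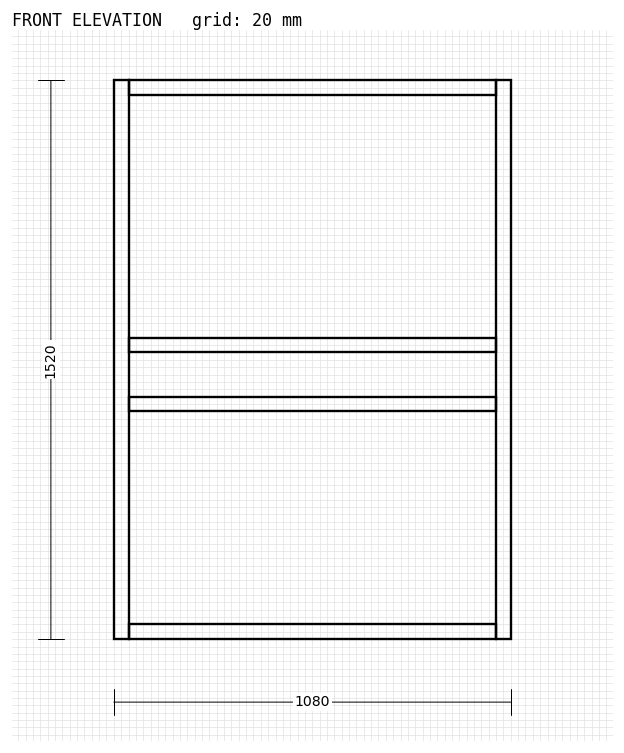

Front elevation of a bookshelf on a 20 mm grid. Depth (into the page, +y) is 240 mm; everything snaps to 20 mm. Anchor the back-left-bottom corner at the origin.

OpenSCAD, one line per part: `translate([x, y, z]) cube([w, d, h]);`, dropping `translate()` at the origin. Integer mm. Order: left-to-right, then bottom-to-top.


cube([40, 240, 1520]);
translate([40, 0, 0]) cube([1000, 240, 40]);
translate([40, 0, 620]) cube([1000, 240, 40]);
translate([40, 0, 780]) cube([1000, 240, 40]);
translate([40, 0, 1480]) cube([1000, 240, 40]);
translate([1040, 0, 0]) cube([40, 240, 1520]);


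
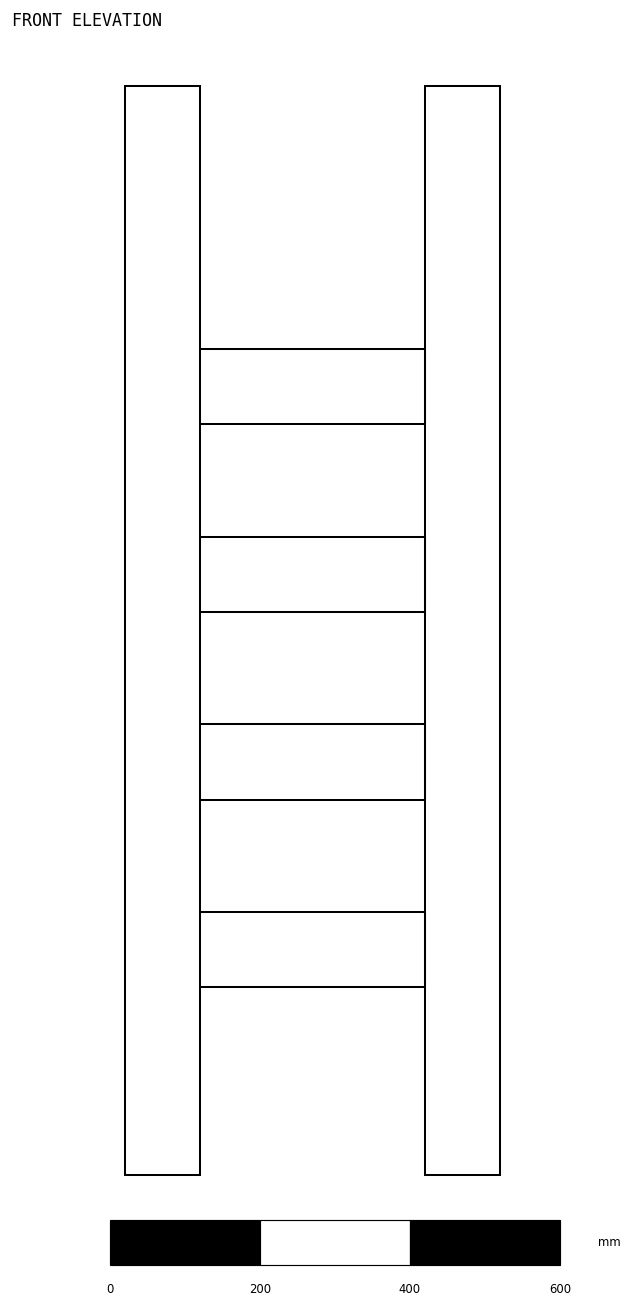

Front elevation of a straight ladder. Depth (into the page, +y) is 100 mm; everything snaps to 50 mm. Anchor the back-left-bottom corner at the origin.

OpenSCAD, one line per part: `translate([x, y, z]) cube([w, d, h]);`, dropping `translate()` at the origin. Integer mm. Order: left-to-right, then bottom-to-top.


cube([100, 100, 1450]);
translate([100, 0, 250]) cube([300, 100, 100]);
translate([100, 0, 500]) cube([300, 100, 100]);
translate([100, 0, 750]) cube([300, 100, 100]);
translate([100, 0, 1000]) cube([300, 100, 100]);
translate([400, 0, 0]) cube([100, 100, 1450]);


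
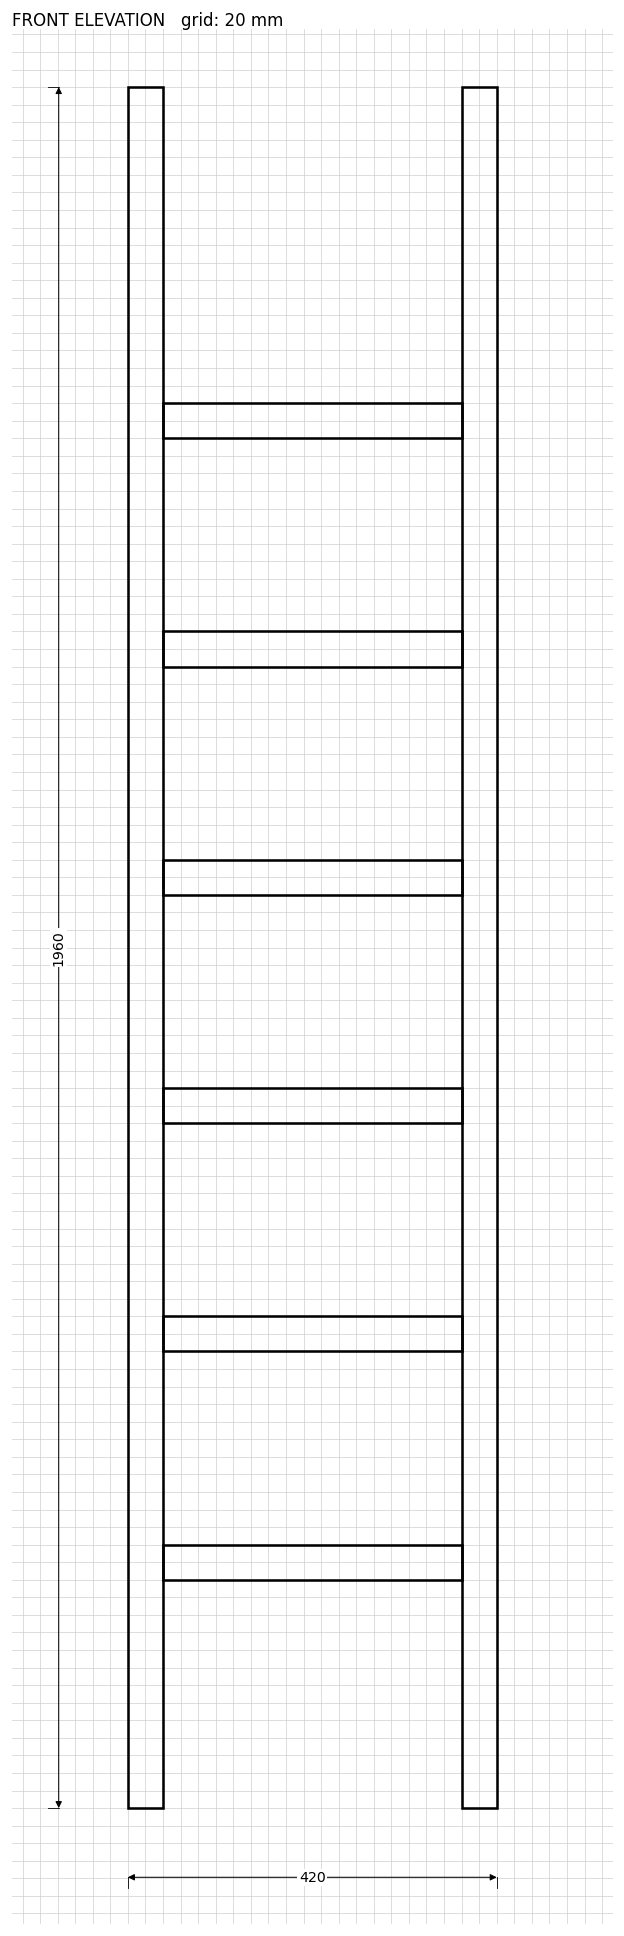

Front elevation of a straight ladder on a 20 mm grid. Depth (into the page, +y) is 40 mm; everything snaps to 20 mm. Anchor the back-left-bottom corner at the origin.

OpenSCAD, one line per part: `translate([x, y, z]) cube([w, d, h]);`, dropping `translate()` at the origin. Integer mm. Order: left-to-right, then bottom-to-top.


cube([40, 40, 1960]);
translate([40, 0, 260]) cube([340, 40, 40]);
translate([40, 0, 520]) cube([340, 40, 40]);
translate([40, 0, 780]) cube([340, 40, 40]);
translate([40, 0, 1040]) cube([340, 40, 40]);
translate([40, 0, 1300]) cube([340, 40, 40]);
translate([40, 0, 1560]) cube([340, 40, 40]);
translate([380, 0, 0]) cube([40, 40, 1960]);


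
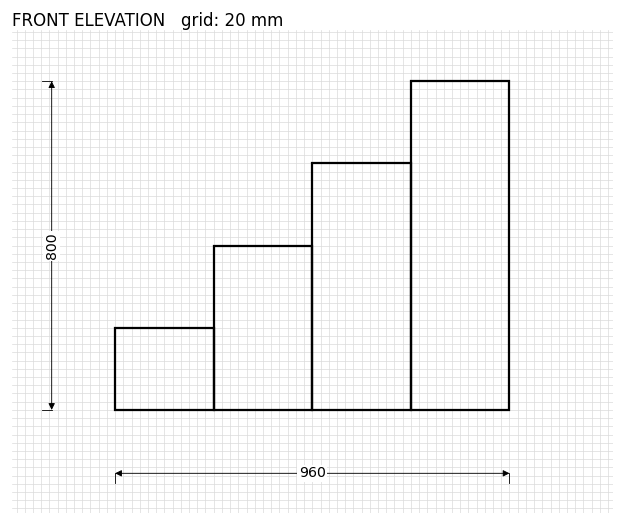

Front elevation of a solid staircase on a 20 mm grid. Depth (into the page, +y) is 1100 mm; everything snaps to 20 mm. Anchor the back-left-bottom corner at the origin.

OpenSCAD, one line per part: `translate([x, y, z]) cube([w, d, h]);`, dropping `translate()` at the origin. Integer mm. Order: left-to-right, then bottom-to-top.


cube([240, 1100, 200]);
translate([240, 0, 0]) cube([240, 1100, 400]);
translate([480, 0, 0]) cube([240, 1100, 600]);
translate([720, 0, 0]) cube([240, 1100, 800]);


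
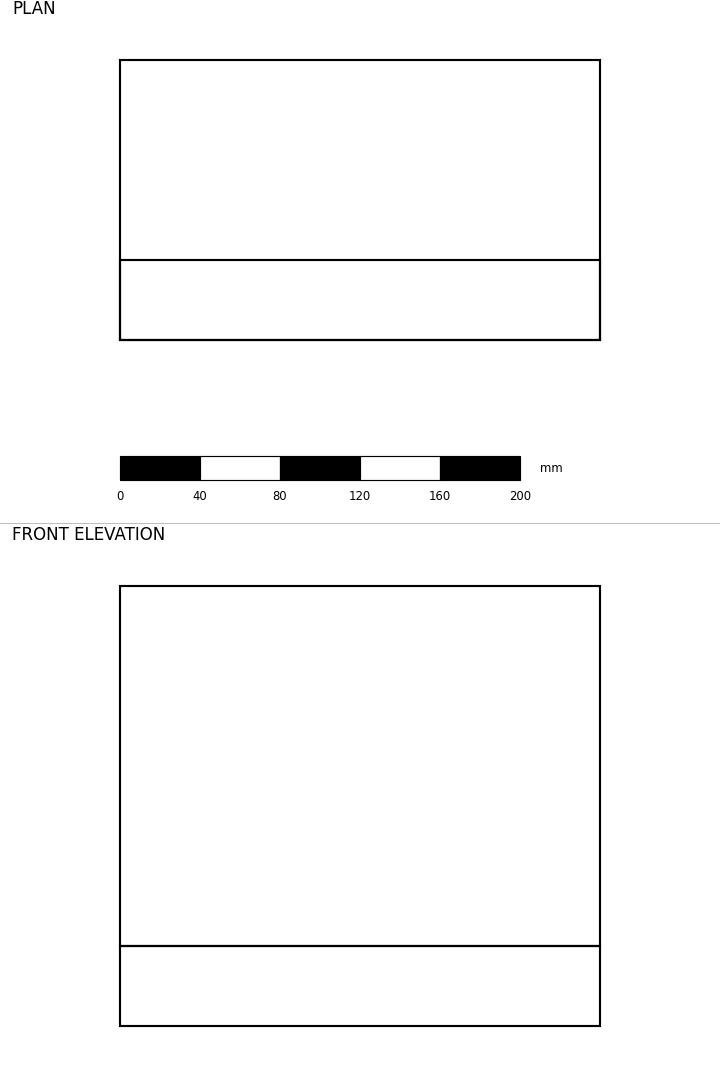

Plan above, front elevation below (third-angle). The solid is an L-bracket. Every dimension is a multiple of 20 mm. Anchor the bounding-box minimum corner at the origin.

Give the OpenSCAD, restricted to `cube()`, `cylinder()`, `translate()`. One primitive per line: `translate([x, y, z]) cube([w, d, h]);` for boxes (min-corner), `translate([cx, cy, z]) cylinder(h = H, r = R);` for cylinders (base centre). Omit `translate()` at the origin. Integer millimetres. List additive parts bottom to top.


cube([240, 140, 40]);
translate([0, 0, 40]) cube([240, 40, 180]);
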